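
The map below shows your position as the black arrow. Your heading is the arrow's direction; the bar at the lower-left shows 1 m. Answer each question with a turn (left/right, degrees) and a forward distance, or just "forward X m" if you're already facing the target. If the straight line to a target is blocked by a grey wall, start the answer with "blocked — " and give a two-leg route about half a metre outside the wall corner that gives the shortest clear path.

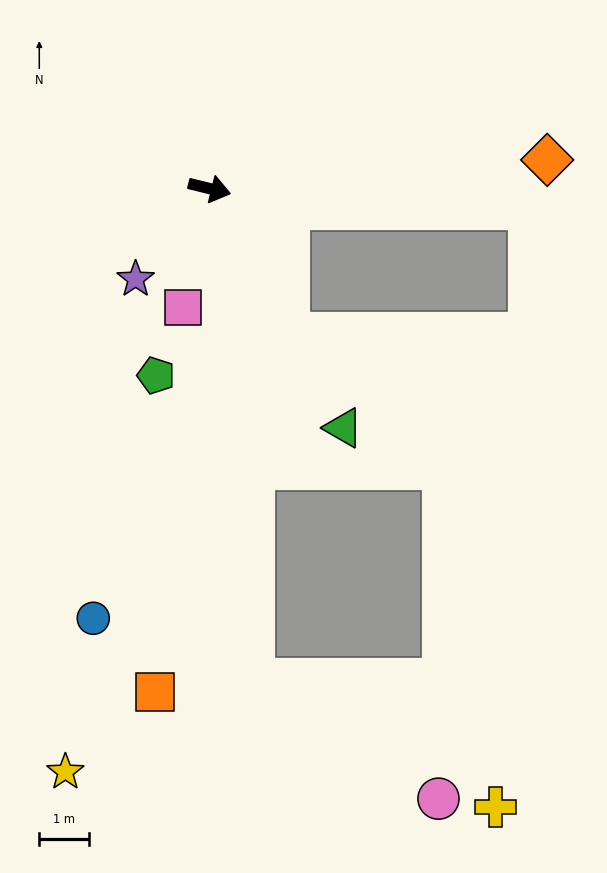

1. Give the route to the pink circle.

blocked — turn right 71°, forward 9.8 m, then turn left 52°, forward 4.4 m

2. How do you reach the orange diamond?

turn left 19°, forward 6.8 m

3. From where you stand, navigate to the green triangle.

turn right 47°, forward 5.5 m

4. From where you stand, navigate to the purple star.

turn right 115°, forward 2.3 m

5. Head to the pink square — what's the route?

turn right 89°, forward 2.4 m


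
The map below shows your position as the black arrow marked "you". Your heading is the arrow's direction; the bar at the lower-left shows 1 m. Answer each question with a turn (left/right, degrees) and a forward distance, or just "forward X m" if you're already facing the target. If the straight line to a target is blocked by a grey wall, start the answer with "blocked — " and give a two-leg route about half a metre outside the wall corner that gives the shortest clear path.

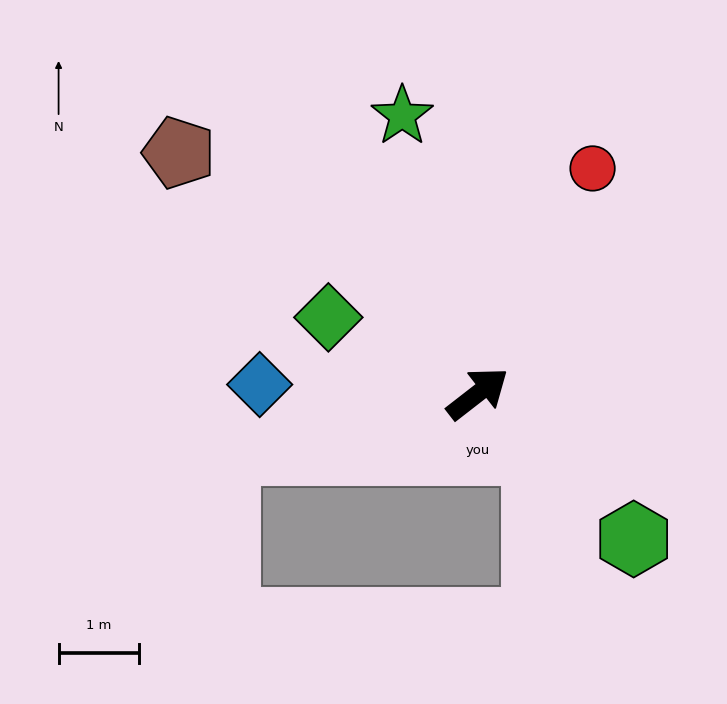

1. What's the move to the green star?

turn left 67°, forward 3.6 m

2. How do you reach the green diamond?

turn left 115°, forward 2.1 m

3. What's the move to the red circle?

turn left 25°, forward 3.2 m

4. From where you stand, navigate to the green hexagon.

turn right 81°, forward 2.7 m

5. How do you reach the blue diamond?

turn left 140°, forward 2.7 m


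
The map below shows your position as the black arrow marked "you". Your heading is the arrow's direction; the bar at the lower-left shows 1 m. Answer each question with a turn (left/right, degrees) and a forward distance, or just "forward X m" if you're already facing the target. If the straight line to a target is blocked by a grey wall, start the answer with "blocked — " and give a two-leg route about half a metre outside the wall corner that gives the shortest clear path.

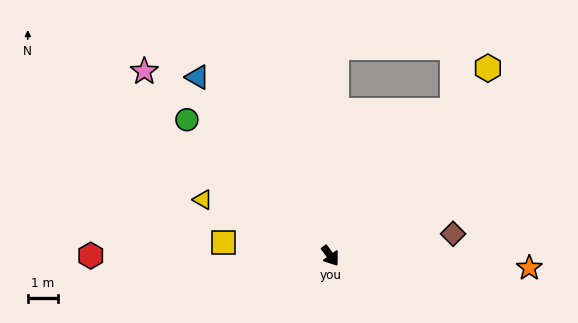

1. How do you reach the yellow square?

turn right 133°, forward 3.6 m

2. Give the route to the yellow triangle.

turn right 150°, forward 4.6 m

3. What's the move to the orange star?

turn left 51°, forward 6.6 m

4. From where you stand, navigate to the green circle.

turn right 169°, forward 6.5 m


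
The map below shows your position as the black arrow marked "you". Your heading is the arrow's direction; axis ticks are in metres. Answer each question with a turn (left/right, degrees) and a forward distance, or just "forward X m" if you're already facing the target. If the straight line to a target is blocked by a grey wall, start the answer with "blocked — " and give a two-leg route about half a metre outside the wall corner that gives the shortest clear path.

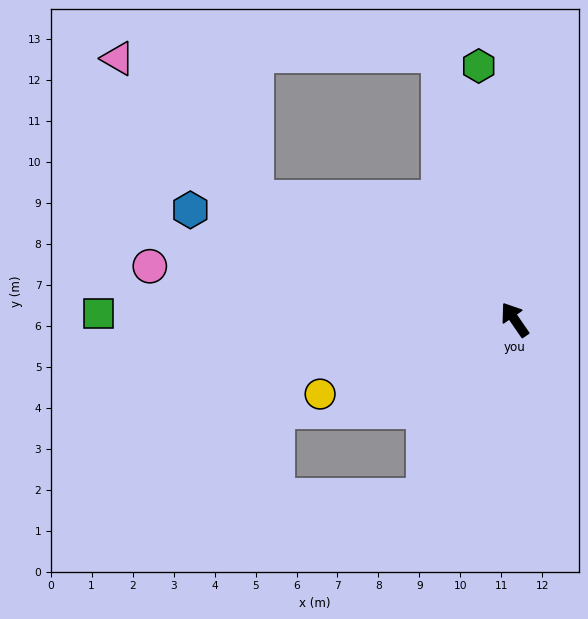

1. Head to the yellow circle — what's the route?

turn left 76°, forward 5.1 m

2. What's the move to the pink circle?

turn left 47°, forward 9.0 m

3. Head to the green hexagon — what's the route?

turn right 26°, forward 6.3 m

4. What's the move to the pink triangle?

blocked — turn left 30°, forward 7.0 m, then turn right 20°, forward 4.8 m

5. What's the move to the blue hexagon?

turn left 37°, forward 8.4 m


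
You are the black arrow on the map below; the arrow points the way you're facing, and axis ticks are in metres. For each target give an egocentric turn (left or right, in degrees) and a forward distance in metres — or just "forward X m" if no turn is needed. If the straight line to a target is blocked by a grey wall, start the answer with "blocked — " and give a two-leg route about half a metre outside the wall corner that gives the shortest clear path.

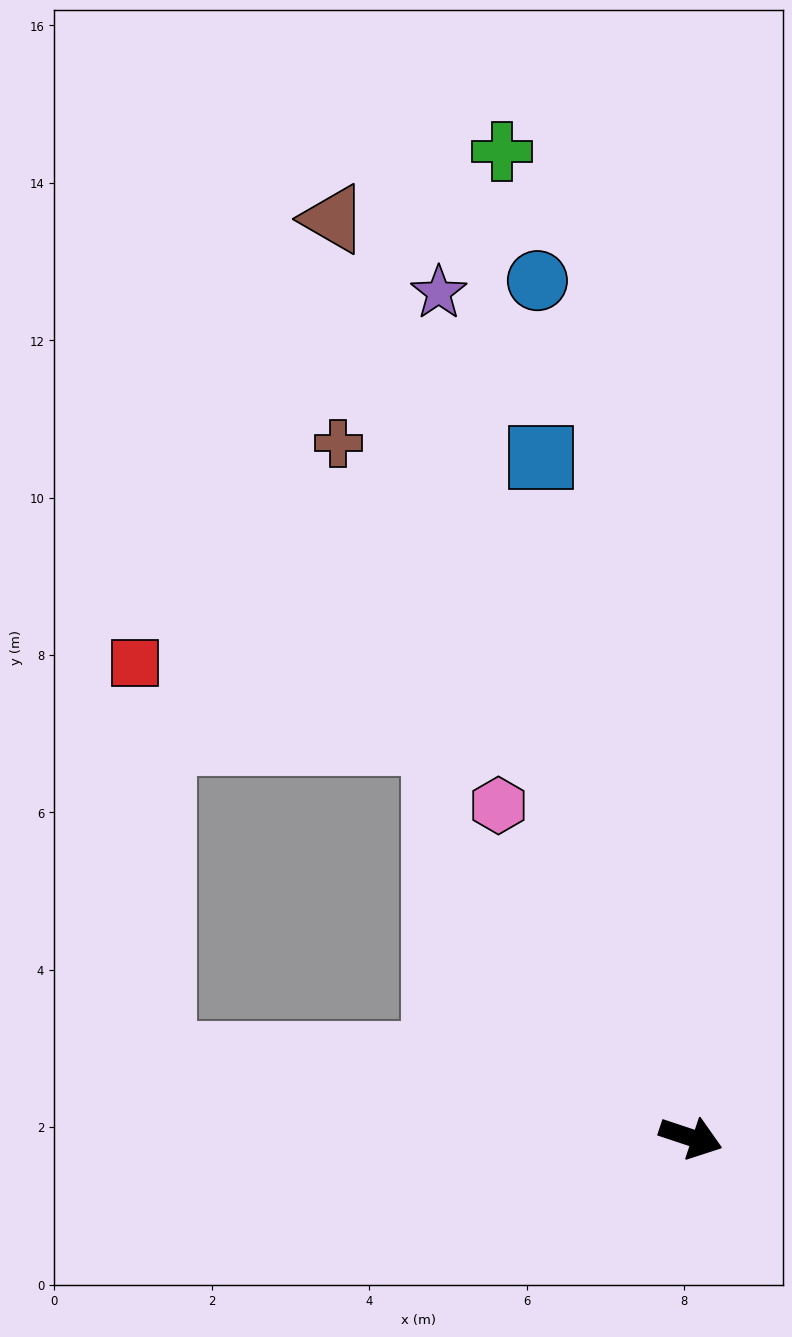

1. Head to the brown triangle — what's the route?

turn left 130°, forward 12.5 m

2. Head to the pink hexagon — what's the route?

turn left 139°, forward 4.9 m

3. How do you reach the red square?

blocked — turn right 170°, forward 6.8 m, then turn right 78°, forward 5.0 m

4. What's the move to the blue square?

turn left 121°, forward 8.8 m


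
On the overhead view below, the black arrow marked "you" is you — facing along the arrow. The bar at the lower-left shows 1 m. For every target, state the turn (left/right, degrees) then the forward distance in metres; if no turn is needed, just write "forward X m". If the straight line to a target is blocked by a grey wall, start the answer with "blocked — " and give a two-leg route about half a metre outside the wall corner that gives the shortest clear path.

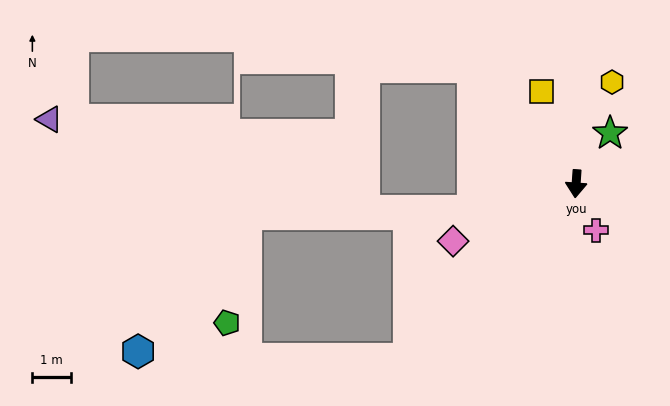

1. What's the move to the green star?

turn left 150°, forward 1.6 m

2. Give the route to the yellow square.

turn right 156°, forward 2.6 m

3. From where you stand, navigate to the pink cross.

turn left 27°, forward 1.3 m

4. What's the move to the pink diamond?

turn right 61°, forward 3.5 m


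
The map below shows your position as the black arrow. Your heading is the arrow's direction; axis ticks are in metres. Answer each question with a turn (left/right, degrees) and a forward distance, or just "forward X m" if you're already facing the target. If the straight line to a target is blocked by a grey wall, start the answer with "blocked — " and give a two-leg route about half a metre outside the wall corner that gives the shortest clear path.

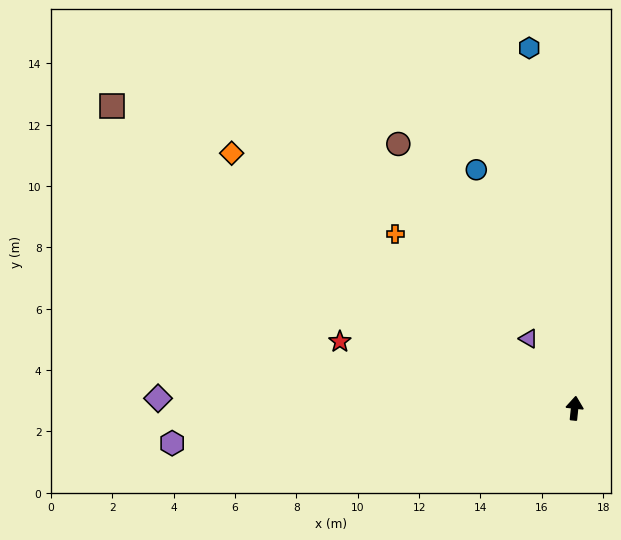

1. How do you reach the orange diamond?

turn left 59°, forward 13.9 m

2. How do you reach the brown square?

turn left 63°, forward 18.0 m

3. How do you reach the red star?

turn left 80°, forward 8.0 m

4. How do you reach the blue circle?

turn left 28°, forward 8.4 m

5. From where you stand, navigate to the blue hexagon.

turn left 13°, forward 11.8 m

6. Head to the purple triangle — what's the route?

turn left 39°, forward 2.7 m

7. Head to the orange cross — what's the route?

turn left 52°, forward 8.2 m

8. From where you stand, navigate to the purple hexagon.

turn left 101°, forward 13.2 m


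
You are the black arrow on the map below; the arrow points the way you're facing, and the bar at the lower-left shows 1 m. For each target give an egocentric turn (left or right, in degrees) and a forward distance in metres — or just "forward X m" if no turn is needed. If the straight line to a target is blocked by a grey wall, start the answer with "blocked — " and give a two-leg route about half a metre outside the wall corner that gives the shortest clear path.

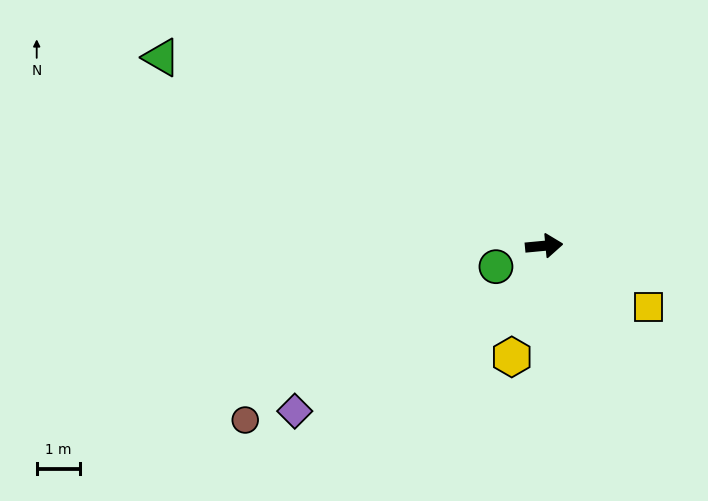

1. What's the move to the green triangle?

turn left 148°, forward 9.9 m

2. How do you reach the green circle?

turn right 162°, forward 1.2 m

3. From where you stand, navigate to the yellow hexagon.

turn right 112°, forward 2.7 m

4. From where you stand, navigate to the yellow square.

turn right 36°, forward 2.8 m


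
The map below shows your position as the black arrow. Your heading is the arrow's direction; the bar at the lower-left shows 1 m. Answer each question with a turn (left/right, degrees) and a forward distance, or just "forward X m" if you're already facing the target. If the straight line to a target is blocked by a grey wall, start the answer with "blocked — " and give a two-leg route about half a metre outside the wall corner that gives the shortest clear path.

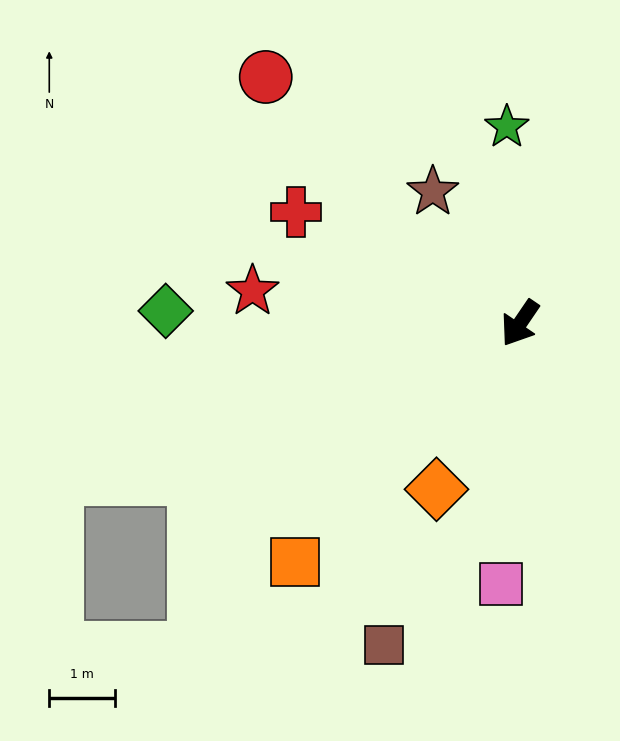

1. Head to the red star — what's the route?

turn right 63°, forward 4.1 m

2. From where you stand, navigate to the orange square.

turn right 9°, forward 5.0 m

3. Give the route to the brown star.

turn right 112°, forward 2.4 m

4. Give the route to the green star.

turn right 142°, forward 3.0 m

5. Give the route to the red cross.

turn right 82°, forward 3.8 m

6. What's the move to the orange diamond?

turn left 8°, forward 2.8 m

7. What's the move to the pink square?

turn left 30°, forward 4.0 m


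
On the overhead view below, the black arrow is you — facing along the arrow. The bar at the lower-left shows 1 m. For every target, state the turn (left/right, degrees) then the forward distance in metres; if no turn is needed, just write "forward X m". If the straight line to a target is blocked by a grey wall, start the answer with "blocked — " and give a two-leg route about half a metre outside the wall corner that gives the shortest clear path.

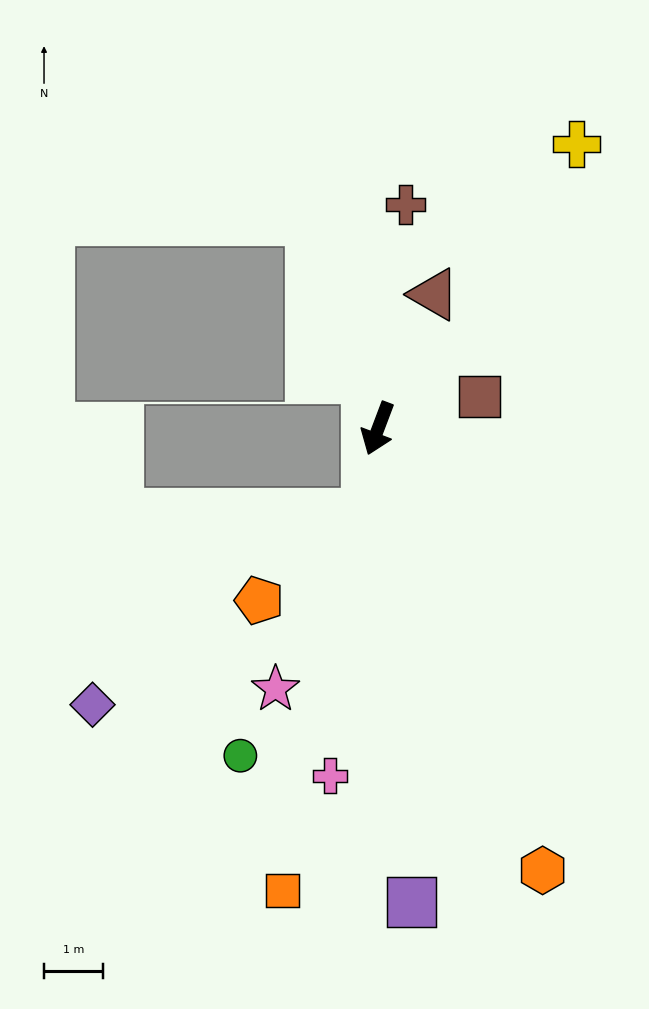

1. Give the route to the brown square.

turn left 128°, forward 1.8 m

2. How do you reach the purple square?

turn left 25°, forward 8.1 m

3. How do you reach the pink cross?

turn left 13°, forward 6.0 m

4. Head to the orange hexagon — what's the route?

turn left 41°, forward 8.1 m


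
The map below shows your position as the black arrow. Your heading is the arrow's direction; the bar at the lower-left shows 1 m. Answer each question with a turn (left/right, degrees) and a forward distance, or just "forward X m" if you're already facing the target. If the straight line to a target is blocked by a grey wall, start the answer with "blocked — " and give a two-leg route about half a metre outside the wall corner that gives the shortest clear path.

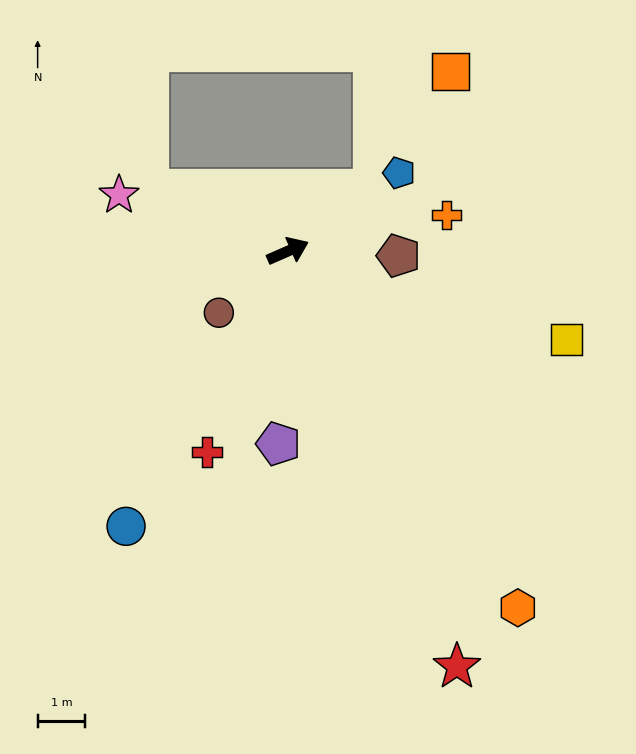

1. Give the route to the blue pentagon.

turn left 11°, forward 2.8 m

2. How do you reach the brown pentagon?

turn right 26°, forward 2.3 m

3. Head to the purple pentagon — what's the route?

turn right 116°, forward 4.0 m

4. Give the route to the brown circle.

turn right 162°, forward 1.9 m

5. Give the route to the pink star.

turn left 138°, forward 3.7 m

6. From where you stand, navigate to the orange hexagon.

turn right 81°, forward 8.9 m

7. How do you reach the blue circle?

turn right 144°, forward 6.7 m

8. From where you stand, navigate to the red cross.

turn right 136°, forward 4.5 m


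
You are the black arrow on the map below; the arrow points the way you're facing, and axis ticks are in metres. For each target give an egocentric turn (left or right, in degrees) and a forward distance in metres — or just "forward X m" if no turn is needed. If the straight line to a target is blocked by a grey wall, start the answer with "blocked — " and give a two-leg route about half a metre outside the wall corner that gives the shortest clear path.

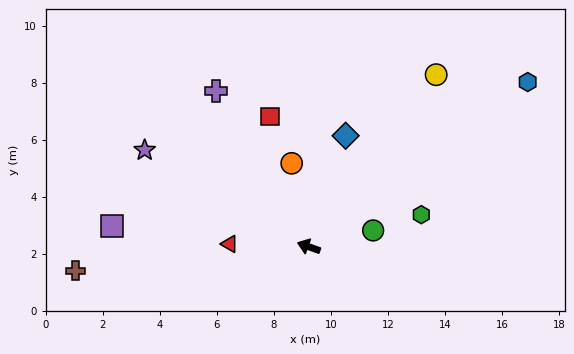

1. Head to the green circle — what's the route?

turn right 146°, forward 2.3 m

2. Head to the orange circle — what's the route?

turn right 59°, forward 3.0 m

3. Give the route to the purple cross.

turn right 40°, forward 6.4 m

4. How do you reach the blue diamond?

turn right 89°, forward 4.1 m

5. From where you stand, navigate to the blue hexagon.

turn right 123°, forward 9.6 m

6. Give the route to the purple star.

turn right 11°, forward 6.7 m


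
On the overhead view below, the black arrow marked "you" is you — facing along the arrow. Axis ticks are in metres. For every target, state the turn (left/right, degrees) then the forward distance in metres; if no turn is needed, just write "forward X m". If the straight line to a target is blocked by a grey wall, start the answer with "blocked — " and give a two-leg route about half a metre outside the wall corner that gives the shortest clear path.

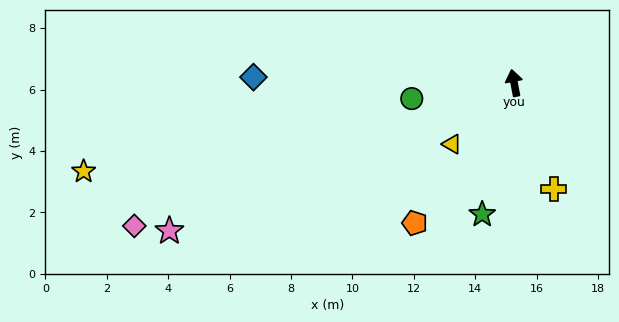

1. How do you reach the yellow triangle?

turn left 124°, forward 2.8 m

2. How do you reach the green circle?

turn left 88°, forward 3.4 m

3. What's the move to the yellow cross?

turn right 170°, forward 3.7 m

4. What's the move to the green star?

turn left 156°, forward 4.4 m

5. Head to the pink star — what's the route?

turn left 102°, forward 12.2 m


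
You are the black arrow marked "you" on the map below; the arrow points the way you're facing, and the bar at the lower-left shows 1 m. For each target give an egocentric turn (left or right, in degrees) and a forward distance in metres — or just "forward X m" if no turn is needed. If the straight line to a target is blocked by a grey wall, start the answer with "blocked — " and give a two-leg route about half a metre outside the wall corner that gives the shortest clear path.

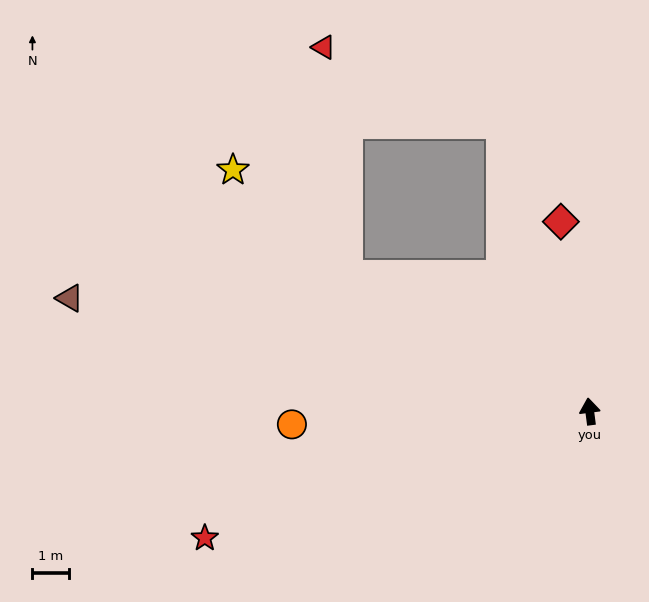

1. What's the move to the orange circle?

turn left 85°, forward 8.1 m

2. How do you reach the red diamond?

forward 5.2 m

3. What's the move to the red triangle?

blocked — turn left 10°, forward 8.2 m, then turn left 49°, forward 5.3 m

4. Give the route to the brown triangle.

turn left 70°, forward 14.5 m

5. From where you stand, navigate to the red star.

turn left 101°, forward 11.0 m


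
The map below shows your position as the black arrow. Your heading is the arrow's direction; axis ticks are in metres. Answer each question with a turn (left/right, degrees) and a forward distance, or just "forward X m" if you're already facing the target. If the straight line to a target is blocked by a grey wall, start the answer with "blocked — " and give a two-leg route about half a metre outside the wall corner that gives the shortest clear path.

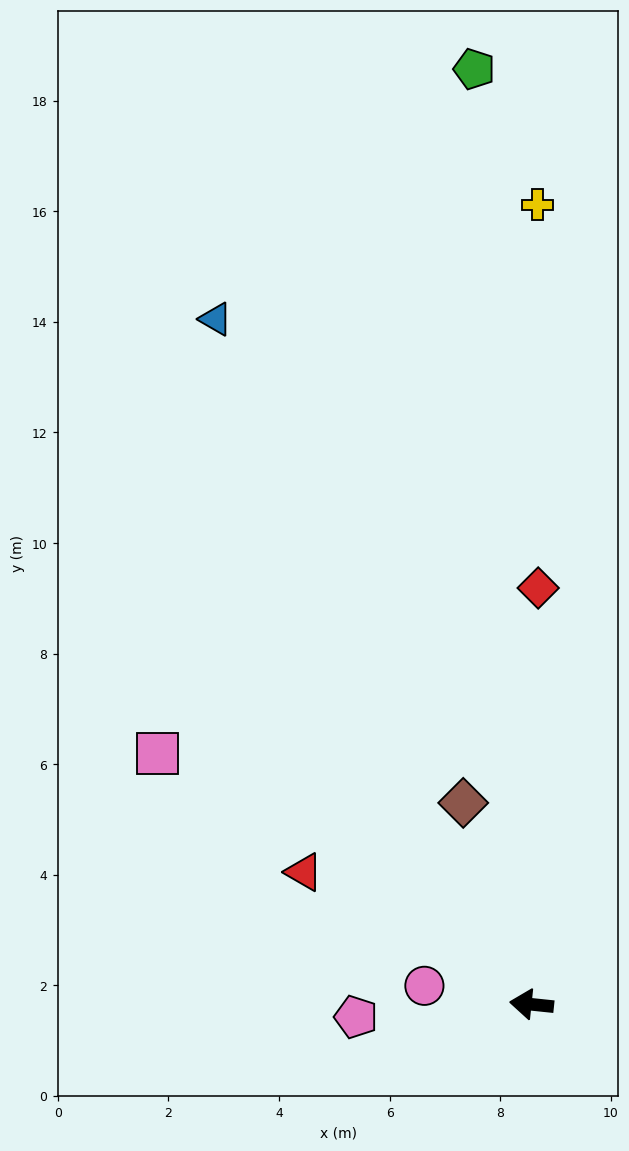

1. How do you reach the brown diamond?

turn right 65°, forward 3.8 m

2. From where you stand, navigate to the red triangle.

turn right 24°, forward 4.8 m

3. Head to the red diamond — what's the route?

turn right 85°, forward 7.5 m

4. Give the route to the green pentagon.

turn right 81°, forward 16.9 m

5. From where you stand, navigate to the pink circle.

turn right 4°, forward 2.0 m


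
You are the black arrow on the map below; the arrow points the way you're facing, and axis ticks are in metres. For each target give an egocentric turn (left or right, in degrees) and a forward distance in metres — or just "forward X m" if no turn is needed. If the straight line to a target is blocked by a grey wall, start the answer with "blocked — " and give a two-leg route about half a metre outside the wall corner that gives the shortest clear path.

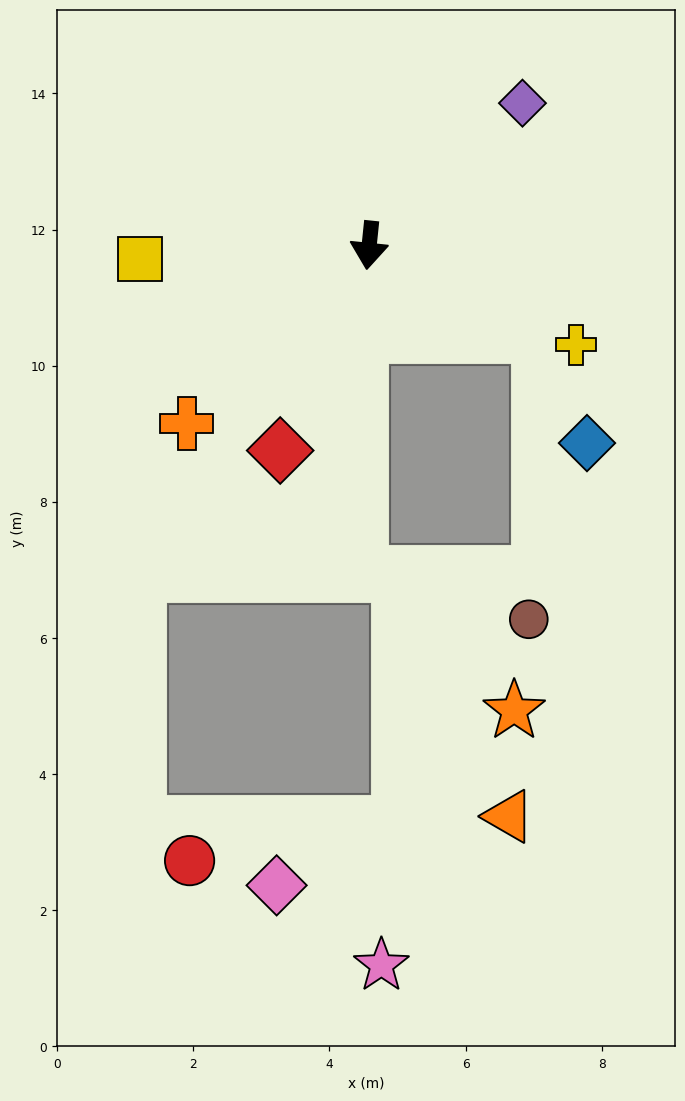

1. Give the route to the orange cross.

turn right 40°, forward 3.7 m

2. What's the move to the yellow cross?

turn left 70°, forward 3.4 m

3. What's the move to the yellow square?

turn right 81°, forward 3.4 m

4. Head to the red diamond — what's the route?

turn right 18°, forward 3.3 m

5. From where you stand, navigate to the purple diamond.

turn left 139°, forward 3.1 m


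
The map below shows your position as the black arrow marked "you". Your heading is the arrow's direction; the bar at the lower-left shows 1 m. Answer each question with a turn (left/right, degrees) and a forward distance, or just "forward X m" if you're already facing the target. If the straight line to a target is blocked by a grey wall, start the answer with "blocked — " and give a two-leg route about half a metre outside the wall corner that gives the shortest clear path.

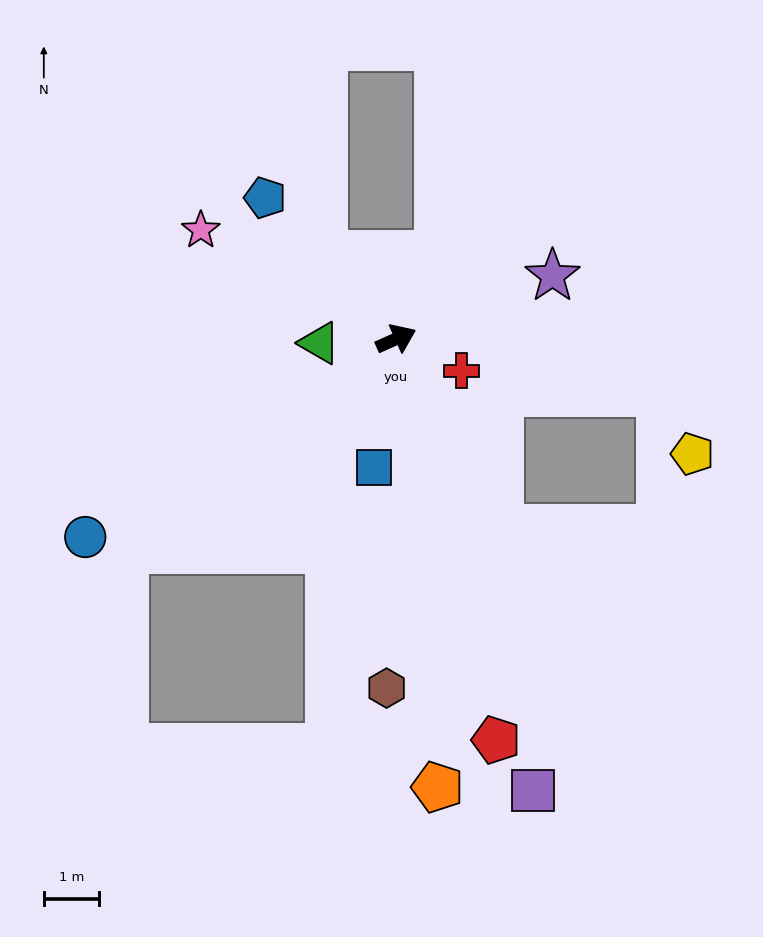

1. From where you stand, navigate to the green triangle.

turn left 159°, forward 1.4 m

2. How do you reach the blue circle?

turn right 172°, forward 6.6 m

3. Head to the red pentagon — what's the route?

turn right 100°, forward 7.4 m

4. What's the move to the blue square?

turn right 124°, forward 2.3 m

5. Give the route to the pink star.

turn left 127°, forward 4.0 m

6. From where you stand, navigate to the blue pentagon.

turn left 109°, forward 3.5 m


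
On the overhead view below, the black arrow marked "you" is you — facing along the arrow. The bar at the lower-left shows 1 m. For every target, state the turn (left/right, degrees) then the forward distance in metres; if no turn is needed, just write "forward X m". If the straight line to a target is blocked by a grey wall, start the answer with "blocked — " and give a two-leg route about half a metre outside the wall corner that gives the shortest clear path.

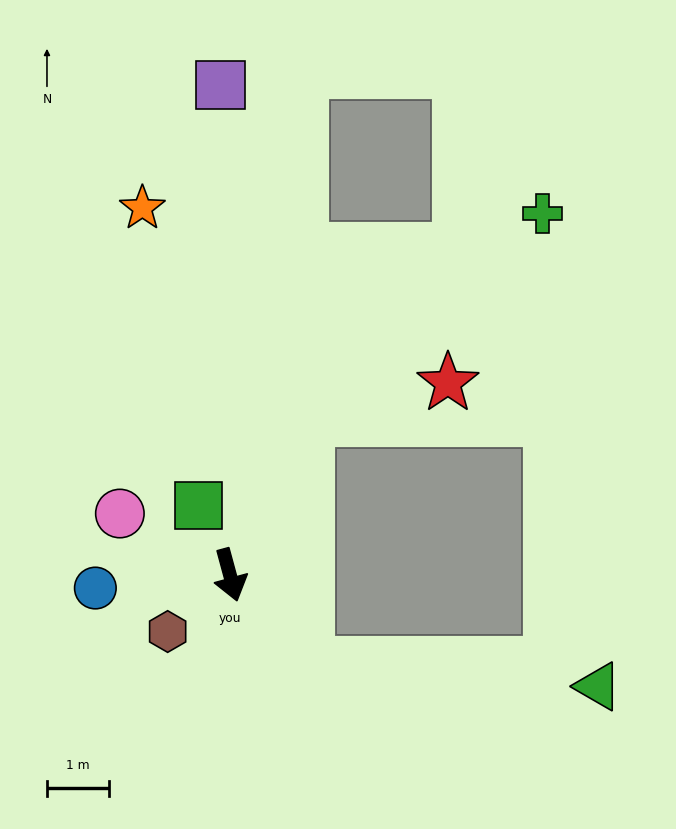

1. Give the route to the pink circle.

turn right 134°, forward 2.0 m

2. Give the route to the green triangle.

blocked — turn left 27°, forward 1.9 m, then turn left 43°, forward 4.7 m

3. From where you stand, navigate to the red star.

blocked — turn left 138°, forward 2.8 m, then turn right 48°, forward 2.3 m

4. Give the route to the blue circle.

turn right 100°, forward 2.2 m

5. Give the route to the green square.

turn right 171°, forward 1.2 m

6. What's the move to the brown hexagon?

turn right 63°, forward 1.4 m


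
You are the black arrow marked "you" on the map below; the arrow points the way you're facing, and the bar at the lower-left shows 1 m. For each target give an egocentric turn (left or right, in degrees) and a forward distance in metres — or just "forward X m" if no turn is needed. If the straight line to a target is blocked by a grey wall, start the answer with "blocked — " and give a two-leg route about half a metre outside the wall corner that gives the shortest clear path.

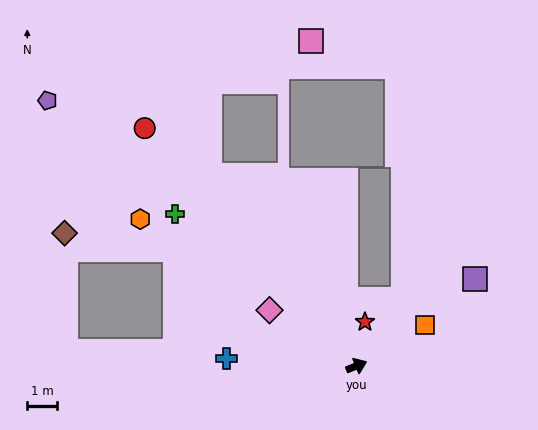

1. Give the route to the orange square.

turn left 9°, forward 2.7 m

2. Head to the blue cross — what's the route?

turn left 154°, forward 4.4 m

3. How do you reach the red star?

turn left 57°, forward 1.5 m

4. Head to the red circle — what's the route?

turn left 109°, forward 10.7 m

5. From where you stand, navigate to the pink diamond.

turn left 125°, forward 3.5 m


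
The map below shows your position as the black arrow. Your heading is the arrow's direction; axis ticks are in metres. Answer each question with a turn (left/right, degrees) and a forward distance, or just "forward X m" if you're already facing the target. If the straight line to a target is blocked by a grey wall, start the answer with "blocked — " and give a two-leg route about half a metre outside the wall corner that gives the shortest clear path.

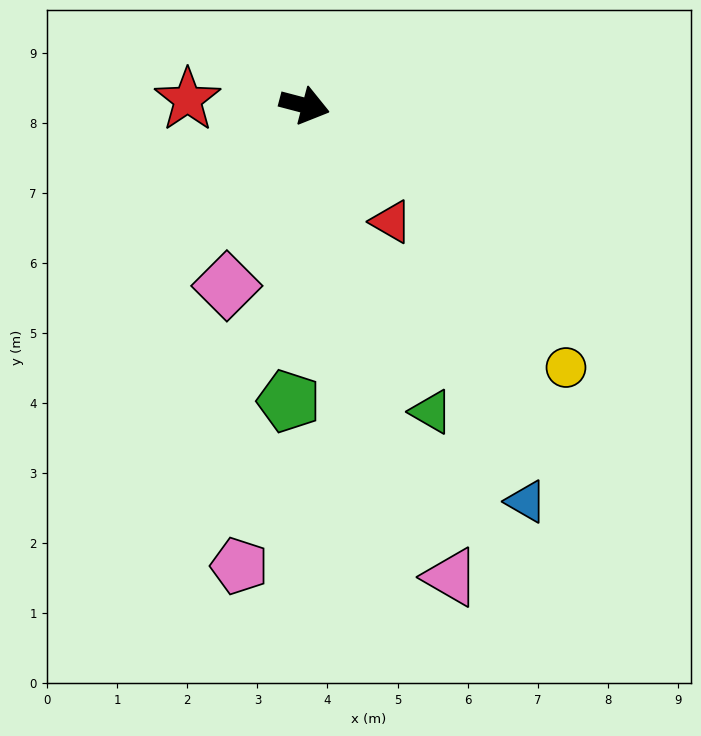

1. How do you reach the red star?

turn right 168°, forward 1.7 m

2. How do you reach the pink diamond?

turn right 99°, forward 2.8 m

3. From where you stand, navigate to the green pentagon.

turn right 78°, forward 4.2 m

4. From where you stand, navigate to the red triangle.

turn right 39°, forward 2.1 m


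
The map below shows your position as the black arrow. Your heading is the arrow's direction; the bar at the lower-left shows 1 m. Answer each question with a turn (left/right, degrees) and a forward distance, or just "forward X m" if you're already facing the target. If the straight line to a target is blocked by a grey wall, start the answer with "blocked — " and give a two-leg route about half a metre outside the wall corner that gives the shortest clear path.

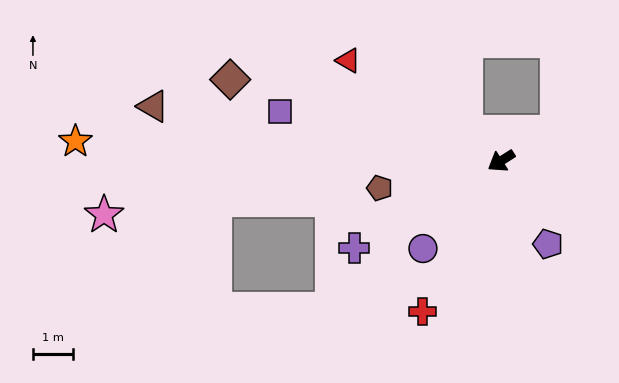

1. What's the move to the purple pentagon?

turn left 87°, forward 2.4 m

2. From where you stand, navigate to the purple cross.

forward 4.3 m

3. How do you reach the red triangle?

turn right 66°, forward 4.6 m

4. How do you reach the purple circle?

turn left 16°, forward 3.0 m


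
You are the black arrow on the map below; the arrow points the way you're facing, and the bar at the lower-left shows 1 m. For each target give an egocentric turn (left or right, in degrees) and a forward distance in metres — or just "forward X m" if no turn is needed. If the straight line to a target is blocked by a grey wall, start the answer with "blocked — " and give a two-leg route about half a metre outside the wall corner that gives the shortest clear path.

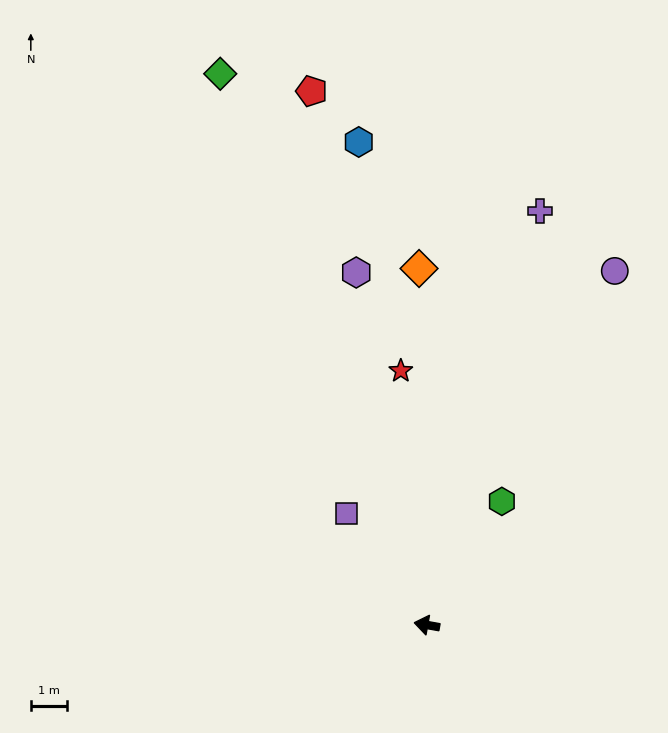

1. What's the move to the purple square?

turn right 44°, forward 3.8 m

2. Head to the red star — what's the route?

turn right 74°, forward 7.1 m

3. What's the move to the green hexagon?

turn right 111°, forward 4.0 m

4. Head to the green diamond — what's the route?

turn right 59°, forward 16.3 m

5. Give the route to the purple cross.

turn right 95°, forward 11.9 m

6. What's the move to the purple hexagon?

turn right 69°, forward 9.9 m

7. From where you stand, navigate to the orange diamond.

turn right 79°, forward 9.9 m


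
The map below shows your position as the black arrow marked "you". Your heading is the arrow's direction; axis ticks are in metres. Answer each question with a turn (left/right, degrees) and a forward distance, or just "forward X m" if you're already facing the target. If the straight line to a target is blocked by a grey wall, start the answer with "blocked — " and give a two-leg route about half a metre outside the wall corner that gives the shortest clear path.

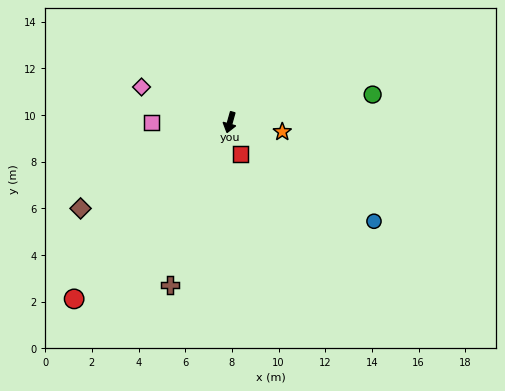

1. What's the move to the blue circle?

turn left 71°, forward 7.5 m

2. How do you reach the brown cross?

turn right 5°, forward 7.4 m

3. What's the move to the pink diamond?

turn right 96°, forward 4.1 m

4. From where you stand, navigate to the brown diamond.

turn right 44°, forward 7.4 m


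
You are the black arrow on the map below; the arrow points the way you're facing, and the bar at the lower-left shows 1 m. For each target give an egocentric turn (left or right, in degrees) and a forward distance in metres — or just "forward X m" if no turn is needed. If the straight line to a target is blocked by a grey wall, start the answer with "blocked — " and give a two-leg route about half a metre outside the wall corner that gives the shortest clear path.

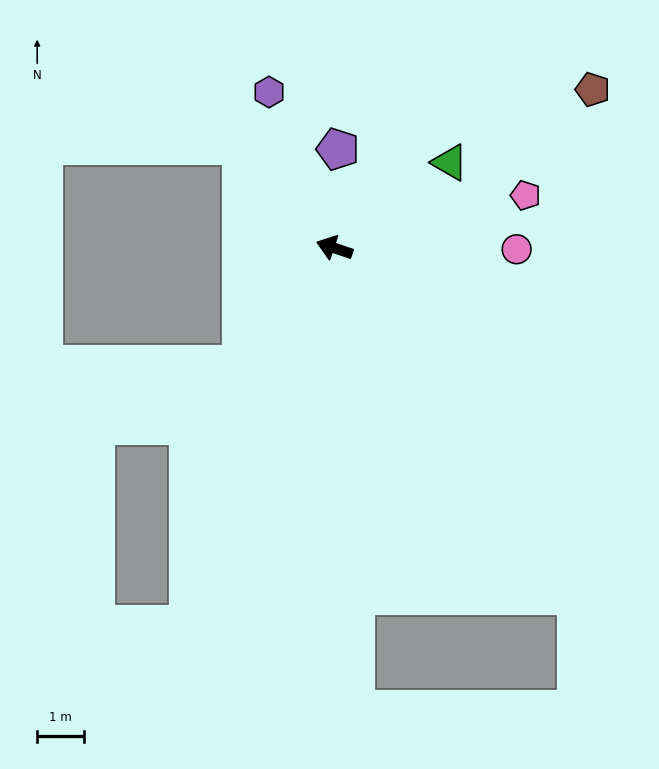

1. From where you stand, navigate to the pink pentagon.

turn right 146°, forward 4.3 m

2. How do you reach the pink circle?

turn right 162°, forward 3.9 m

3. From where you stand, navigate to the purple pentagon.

turn right 73°, forward 2.1 m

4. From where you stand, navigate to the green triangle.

turn right 125°, forward 3.1 m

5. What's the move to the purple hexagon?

turn right 49°, forward 3.7 m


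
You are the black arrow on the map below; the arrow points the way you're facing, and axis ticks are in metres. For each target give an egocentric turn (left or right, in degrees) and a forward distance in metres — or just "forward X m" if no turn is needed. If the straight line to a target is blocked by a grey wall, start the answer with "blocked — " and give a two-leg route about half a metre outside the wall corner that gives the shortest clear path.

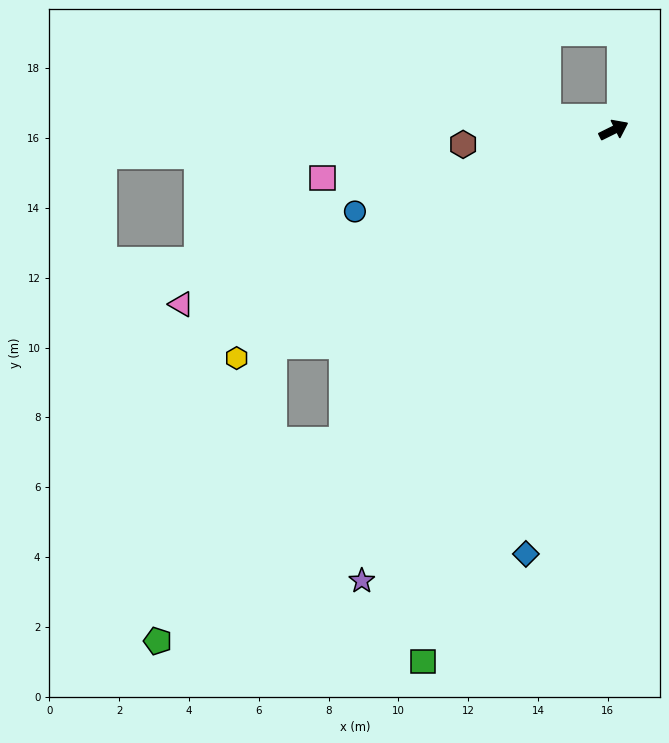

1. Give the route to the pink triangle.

turn left 176°, forward 13.4 m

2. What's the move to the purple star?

turn right 146°, forward 14.8 m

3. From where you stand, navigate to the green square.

turn right 136°, forward 16.2 m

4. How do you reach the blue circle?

turn left 171°, forward 7.8 m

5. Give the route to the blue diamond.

turn right 128°, forward 12.4 m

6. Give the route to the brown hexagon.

turn left 159°, forward 4.3 m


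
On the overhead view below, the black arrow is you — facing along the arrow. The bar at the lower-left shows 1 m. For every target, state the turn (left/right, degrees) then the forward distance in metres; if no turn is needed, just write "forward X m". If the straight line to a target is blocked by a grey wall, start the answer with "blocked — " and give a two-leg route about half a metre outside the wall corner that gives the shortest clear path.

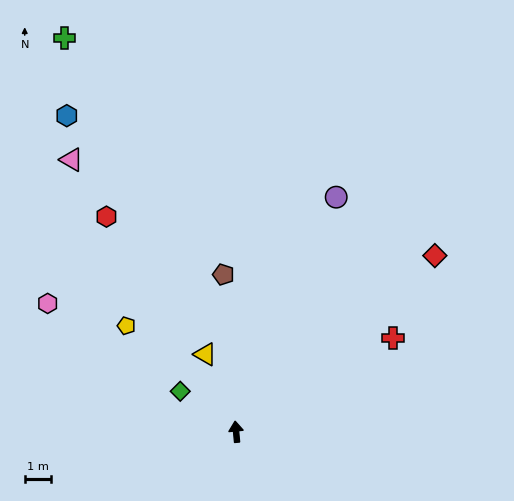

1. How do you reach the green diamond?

turn left 49°, forward 2.6 m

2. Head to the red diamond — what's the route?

turn right 54°, forward 10.2 m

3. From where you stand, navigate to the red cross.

turn right 65°, forward 7.0 m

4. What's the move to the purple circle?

turn right 28°, forward 9.8 m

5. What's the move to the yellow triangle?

turn left 16°, forward 3.2 m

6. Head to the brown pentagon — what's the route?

forward 6.0 m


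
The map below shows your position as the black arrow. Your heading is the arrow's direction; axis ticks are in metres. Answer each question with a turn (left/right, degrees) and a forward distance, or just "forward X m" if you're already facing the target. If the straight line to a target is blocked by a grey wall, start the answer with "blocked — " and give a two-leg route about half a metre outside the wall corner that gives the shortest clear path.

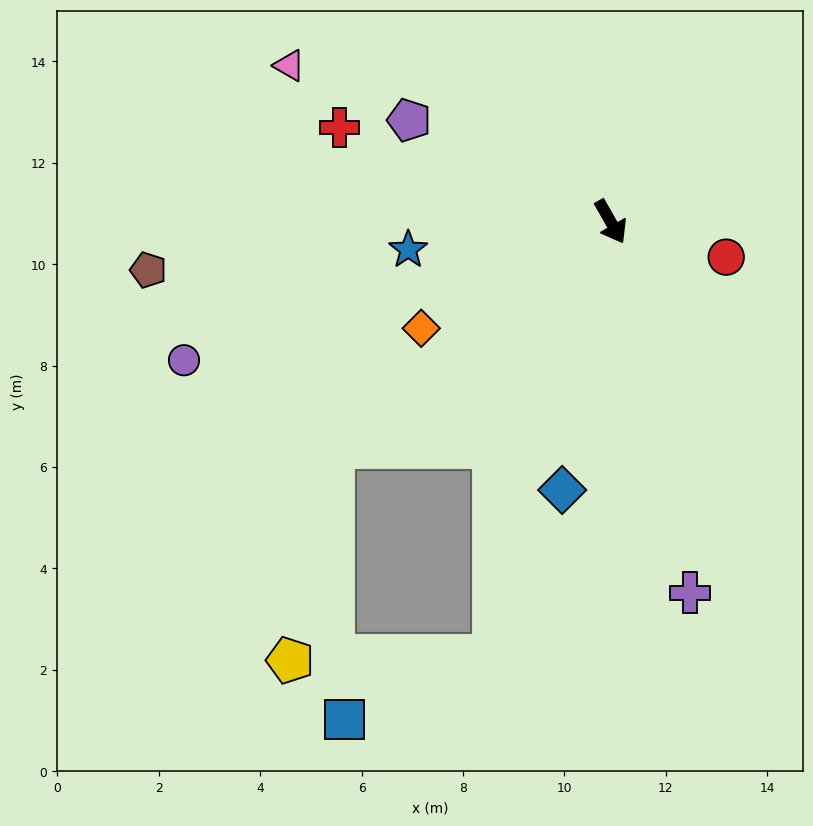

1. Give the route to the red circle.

turn left 43°, forward 2.4 m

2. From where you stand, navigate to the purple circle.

turn right 102°, forward 8.8 m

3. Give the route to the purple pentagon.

turn right 146°, forward 4.5 m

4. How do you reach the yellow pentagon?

blocked — turn right 81°, forward 7.1 m, then turn left 40°, forward 4.3 m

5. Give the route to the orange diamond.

turn right 90°, forward 4.3 m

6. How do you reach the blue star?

turn right 112°, forward 4.0 m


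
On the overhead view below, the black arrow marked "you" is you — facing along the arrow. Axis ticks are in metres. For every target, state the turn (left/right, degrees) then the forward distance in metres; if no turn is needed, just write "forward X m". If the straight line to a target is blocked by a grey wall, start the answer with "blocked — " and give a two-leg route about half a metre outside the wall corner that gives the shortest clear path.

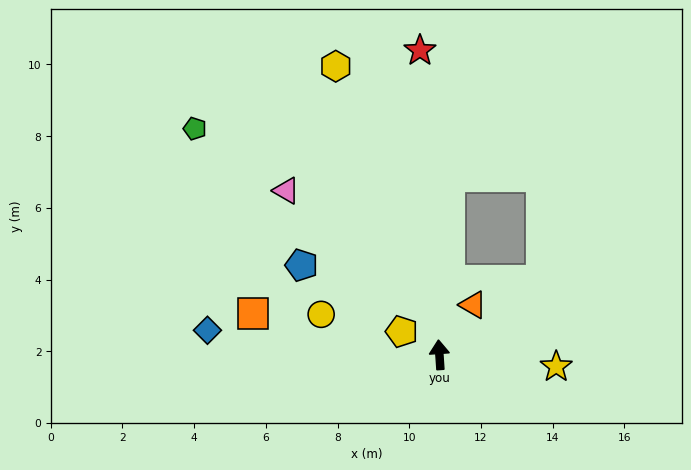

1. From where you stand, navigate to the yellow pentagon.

turn left 55°, forward 1.2 m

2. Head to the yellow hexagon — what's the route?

turn left 16°, forward 8.6 m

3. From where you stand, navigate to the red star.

forward 8.5 m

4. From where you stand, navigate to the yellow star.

turn right 100°, forward 3.3 m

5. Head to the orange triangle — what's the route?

turn right 38°, forward 1.7 m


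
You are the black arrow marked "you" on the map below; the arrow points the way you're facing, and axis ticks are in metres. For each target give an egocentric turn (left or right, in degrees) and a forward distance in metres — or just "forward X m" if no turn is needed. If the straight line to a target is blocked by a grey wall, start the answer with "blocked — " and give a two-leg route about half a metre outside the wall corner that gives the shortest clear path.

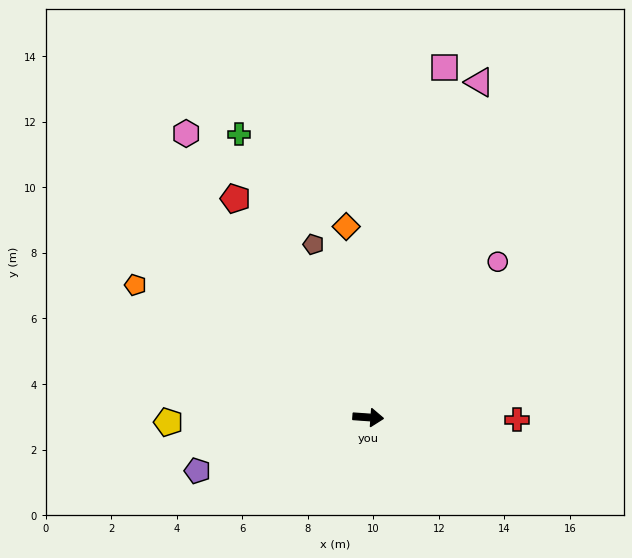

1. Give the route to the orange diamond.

turn left 101°, forward 5.9 m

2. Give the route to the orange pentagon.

turn left 154°, forward 8.2 m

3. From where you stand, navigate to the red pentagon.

turn left 125°, forward 7.8 m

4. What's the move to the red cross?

turn left 3°, forward 4.5 m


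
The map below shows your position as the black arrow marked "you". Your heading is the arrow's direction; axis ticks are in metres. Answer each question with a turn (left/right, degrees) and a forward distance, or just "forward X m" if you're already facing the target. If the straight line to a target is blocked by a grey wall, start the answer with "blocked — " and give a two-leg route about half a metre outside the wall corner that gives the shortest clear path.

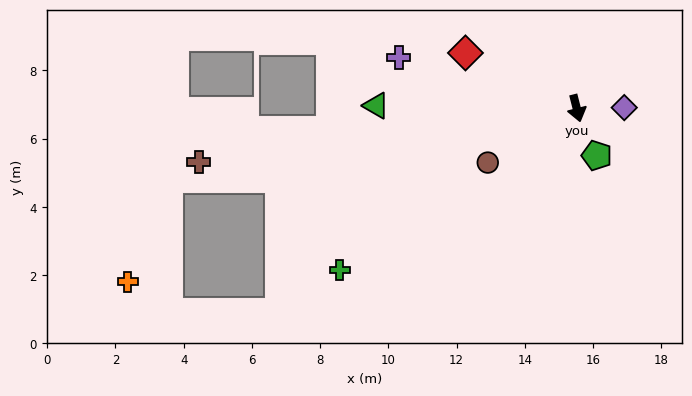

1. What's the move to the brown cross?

turn right 96°, forward 11.2 m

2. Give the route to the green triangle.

turn right 105°, forward 5.9 m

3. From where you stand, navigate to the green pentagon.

turn left 9°, forward 1.5 m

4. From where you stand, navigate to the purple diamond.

turn left 77°, forward 1.4 m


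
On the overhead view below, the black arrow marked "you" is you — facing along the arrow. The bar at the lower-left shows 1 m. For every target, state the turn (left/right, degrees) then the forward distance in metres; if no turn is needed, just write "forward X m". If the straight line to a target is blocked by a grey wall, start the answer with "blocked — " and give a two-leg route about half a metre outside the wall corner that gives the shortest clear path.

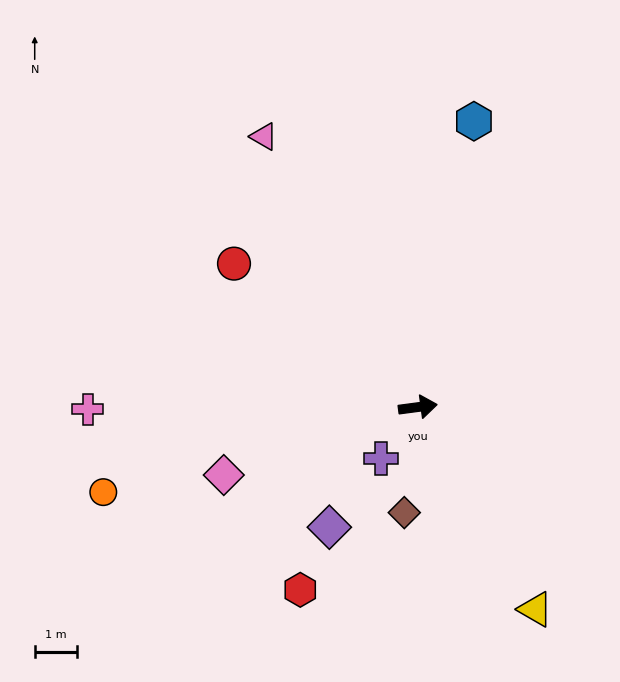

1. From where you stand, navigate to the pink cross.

turn left 173°, forward 7.7 m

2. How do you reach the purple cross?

turn right 133°, forward 1.5 m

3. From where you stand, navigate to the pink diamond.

turn right 168°, forward 4.8 m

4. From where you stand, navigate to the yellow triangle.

turn right 67°, forward 5.5 m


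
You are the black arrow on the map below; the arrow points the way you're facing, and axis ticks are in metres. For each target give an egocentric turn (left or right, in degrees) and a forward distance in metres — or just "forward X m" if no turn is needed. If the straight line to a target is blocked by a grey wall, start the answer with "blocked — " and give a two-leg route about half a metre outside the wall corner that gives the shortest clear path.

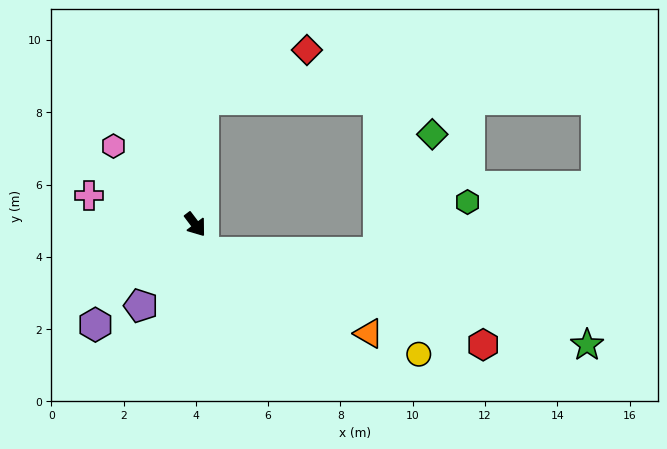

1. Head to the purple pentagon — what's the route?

turn right 71°, forward 2.7 m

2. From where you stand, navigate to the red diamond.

blocked — turn left 139°, forward 3.5 m, then turn right 61°, forward 3.2 m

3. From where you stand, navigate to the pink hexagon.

turn right 171°, forward 3.1 m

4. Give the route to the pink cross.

turn right 142°, forward 3.1 m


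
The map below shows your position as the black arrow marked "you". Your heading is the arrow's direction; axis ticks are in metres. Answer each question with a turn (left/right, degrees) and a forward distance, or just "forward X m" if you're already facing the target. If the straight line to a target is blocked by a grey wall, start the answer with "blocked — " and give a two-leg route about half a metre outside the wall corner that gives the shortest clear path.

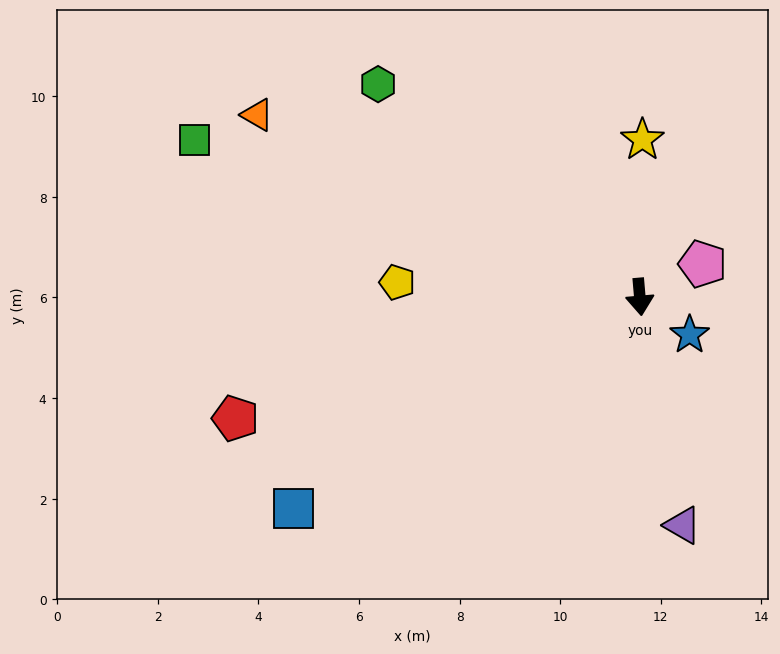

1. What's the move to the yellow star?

turn left 174°, forward 3.1 m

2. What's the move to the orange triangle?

turn right 120°, forward 8.4 m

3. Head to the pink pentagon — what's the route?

turn left 113°, forward 1.4 m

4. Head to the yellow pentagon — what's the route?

turn right 98°, forward 4.8 m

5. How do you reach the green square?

turn right 114°, forward 9.4 m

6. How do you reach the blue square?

turn right 63°, forward 8.1 m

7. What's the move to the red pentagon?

turn right 78°, forward 8.4 m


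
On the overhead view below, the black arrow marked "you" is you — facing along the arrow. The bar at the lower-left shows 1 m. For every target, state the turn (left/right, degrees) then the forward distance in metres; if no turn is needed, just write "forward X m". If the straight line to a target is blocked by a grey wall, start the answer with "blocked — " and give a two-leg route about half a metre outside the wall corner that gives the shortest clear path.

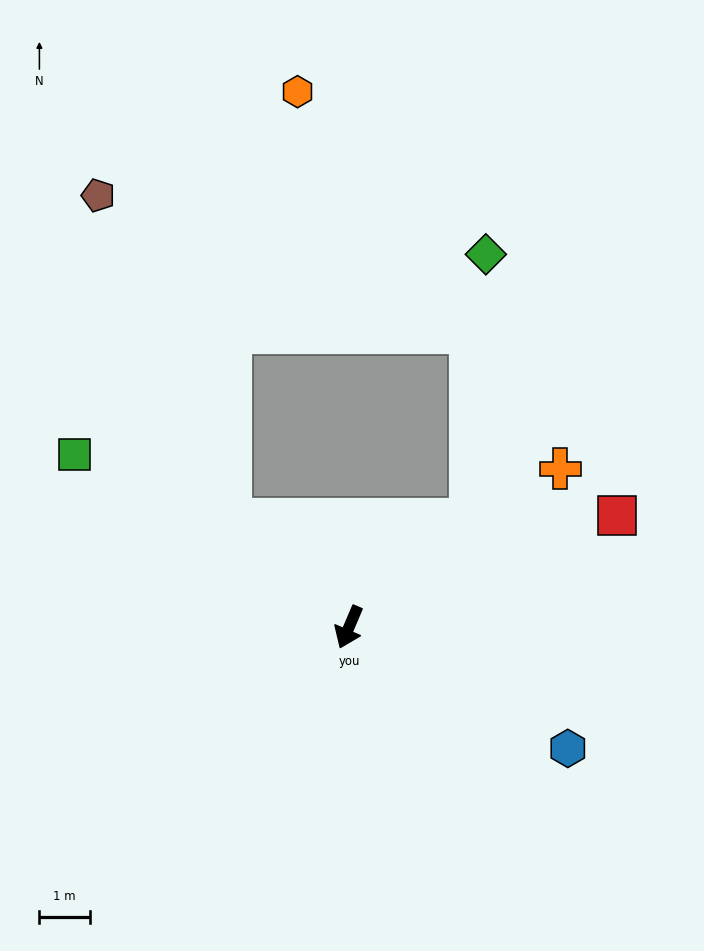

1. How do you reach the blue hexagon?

turn left 84°, forward 5.0 m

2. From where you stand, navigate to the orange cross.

turn left 150°, forward 5.3 m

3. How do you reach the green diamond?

blocked — turn left 155°, forward 3.2 m, then turn left 45°, forward 5.3 m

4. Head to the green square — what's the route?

turn right 99°, forward 6.5 m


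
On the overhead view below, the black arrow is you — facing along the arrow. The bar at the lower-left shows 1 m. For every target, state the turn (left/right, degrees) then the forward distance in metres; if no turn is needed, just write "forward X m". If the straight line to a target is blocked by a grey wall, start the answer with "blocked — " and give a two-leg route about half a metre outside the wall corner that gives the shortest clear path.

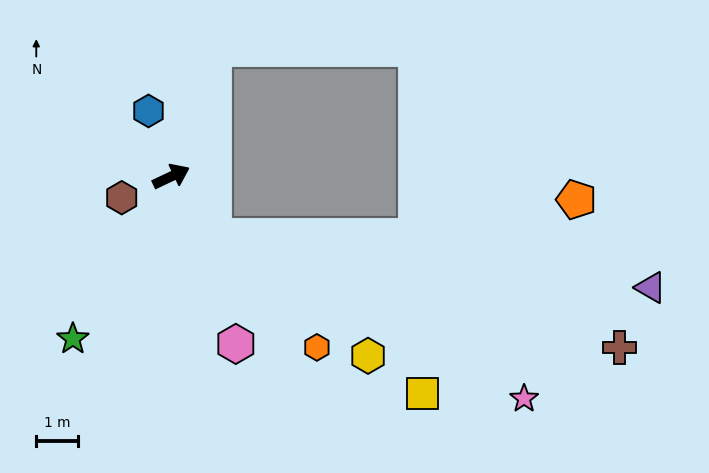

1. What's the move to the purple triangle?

blocked — turn right 80°, forward 1.7 m, then turn left 48°, forward 10.5 m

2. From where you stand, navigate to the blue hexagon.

turn left 84°, forward 1.6 m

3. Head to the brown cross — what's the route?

blocked — turn right 80°, forward 1.7 m, then turn left 39°, forward 10.0 m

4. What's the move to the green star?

turn right 147°, forward 4.5 m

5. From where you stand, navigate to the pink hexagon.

turn right 94°, forward 4.3 m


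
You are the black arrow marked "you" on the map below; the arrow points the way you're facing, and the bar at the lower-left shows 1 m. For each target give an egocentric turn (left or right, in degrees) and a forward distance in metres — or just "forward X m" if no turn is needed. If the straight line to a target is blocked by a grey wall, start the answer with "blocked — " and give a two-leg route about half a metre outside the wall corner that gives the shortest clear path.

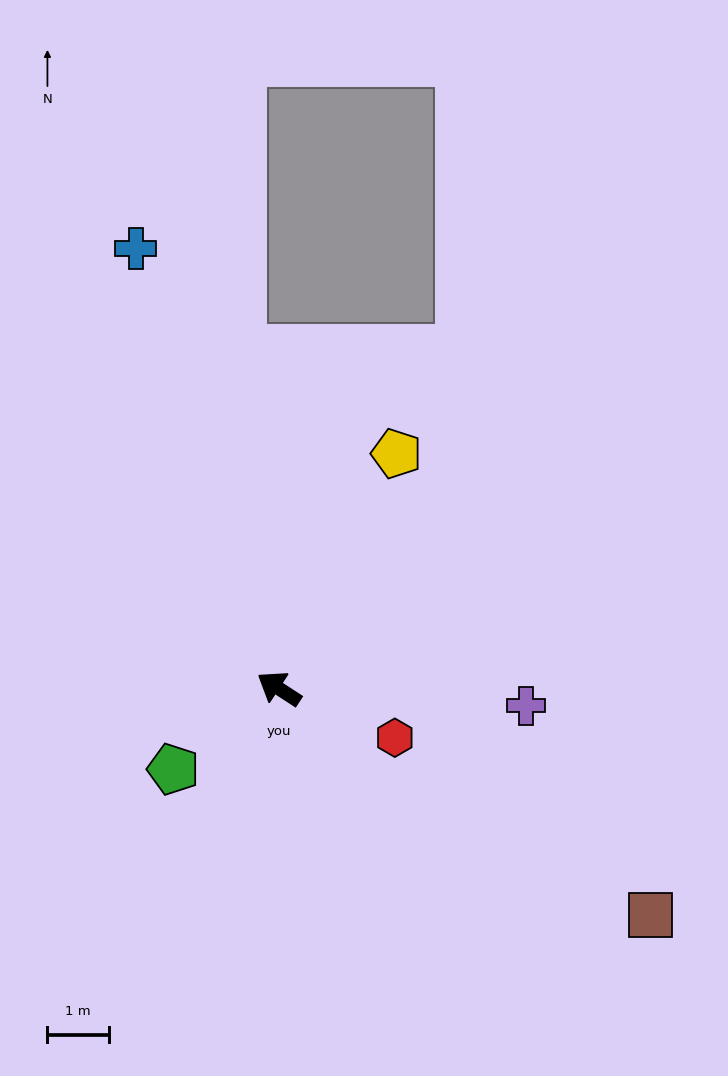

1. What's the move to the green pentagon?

turn left 70°, forward 2.2 m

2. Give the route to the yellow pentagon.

turn right 83°, forward 4.3 m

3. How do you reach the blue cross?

turn right 39°, forward 7.5 m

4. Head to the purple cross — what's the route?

turn right 151°, forward 4.0 m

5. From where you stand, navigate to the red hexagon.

turn right 170°, forward 2.1 m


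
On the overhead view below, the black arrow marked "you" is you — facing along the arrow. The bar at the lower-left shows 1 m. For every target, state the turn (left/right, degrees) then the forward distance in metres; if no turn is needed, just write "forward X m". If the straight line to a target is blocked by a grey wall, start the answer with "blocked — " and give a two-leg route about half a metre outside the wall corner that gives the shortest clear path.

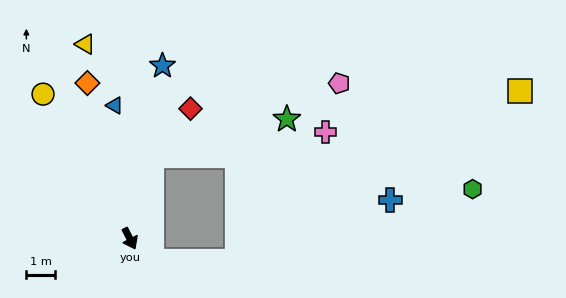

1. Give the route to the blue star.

turn left 142°, forward 6.1 m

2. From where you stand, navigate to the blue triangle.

turn left 159°, forward 4.6 m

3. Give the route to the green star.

blocked — turn left 138°, forward 3.0 m, then turn right 60°, forward 4.8 m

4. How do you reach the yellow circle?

turn right 176°, forward 5.8 m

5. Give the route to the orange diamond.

turn left 168°, forward 5.6 m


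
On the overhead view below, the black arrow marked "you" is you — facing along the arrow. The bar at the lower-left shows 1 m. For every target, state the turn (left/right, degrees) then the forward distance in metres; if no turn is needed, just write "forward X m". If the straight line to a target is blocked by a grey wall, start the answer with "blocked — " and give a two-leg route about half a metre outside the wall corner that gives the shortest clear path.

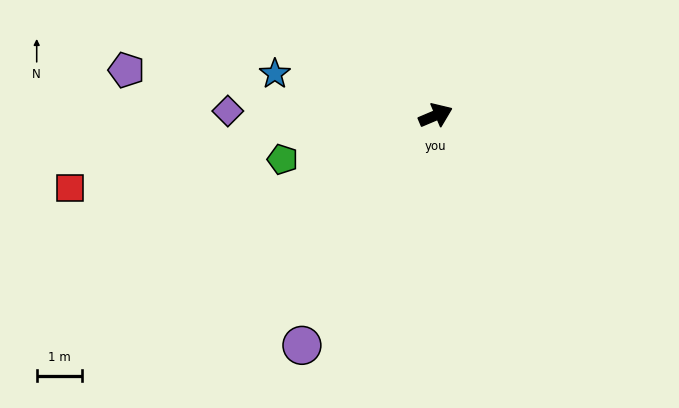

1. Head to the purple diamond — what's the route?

turn left 156°, forward 4.6 m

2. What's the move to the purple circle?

turn right 143°, forward 5.8 m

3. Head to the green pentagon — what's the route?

turn left 173°, forward 3.5 m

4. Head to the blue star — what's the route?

turn left 143°, forward 3.7 m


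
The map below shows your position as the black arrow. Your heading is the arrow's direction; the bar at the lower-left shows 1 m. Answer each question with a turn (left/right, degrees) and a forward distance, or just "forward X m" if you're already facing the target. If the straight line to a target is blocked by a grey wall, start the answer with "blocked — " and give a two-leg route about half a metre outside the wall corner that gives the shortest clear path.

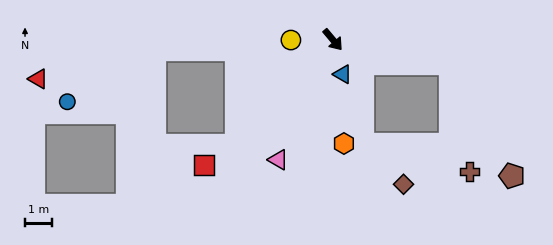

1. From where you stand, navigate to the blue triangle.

turn right 24°, forward 1.3 m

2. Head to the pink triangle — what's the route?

turn right 65°, forward 4.9 m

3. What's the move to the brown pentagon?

blocked — turn left 38°, forward 4.4 m, then turn right 49°, forward 4.7 m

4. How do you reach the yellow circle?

turn right 130°, forward 1.6 m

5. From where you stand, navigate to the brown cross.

blocked — turn left 38°, forward 4.4 m, then turn right 68°, forward 4.1 m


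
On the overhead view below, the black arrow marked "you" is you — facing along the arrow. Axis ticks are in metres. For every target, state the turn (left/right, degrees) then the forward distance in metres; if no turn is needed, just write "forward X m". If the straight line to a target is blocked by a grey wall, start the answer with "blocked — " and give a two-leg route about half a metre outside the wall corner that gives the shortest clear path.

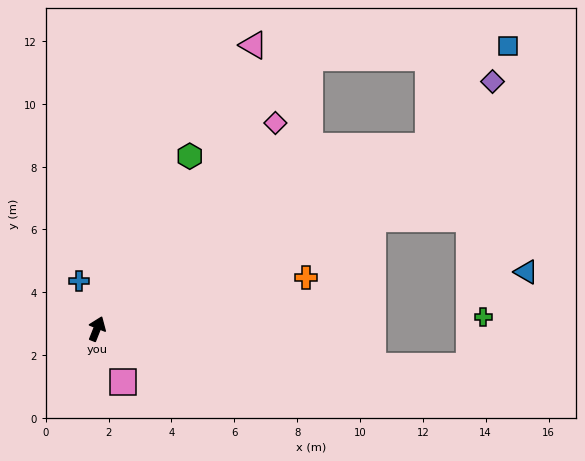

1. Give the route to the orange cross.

turn right 55°, forward 6.9 m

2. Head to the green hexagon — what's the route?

turn right 7°, forward 6.2 m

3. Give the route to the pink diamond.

turn right 19°, forward 8.7 m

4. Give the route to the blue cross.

turn left 42°, forward 1.6 m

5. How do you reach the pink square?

turn right 132°, forward 1.9 m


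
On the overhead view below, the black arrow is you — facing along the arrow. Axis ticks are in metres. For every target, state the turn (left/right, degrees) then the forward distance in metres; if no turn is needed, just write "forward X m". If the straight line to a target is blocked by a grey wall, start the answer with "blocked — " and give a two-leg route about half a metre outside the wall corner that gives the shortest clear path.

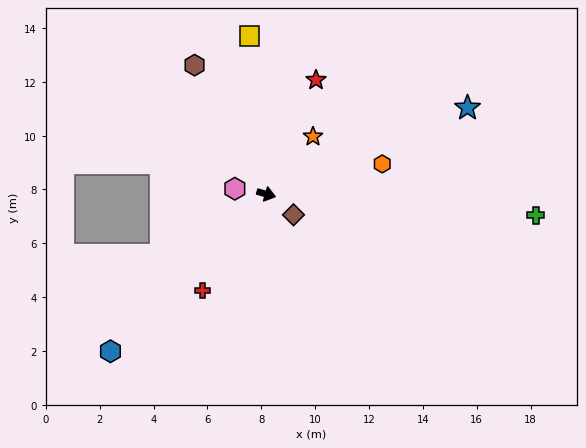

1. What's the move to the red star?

turn left 82°, forward 4.6 m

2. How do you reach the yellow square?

turn left 112°, forward 5.9 m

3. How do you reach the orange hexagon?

turn left 31°, forward 4.5 m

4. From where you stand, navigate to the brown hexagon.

turn left 135°, forward 5.5 m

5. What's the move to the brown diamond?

turn right 21°, forward 1.3 m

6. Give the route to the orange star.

turn left 67°, forward 2.8 m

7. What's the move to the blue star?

turn left 39°, forward 8.1 m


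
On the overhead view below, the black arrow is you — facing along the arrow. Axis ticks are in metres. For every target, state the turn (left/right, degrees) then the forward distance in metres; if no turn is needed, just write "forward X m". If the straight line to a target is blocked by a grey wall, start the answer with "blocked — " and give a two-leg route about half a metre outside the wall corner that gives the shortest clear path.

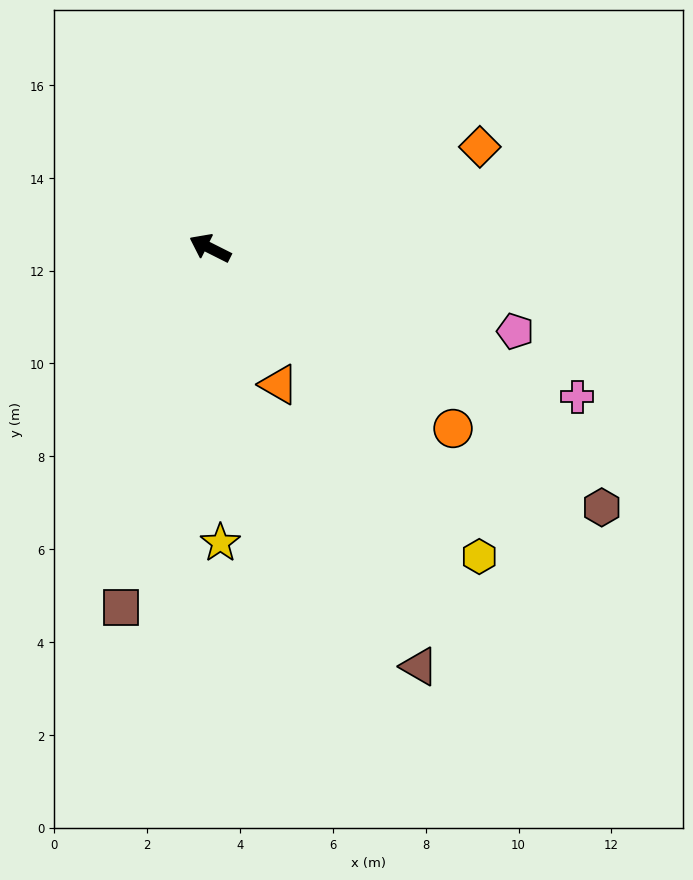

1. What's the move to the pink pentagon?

turn right 169°, forward 6.8 m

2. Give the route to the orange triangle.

turn left 143°, forward 3.3 m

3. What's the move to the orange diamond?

turn right 133°, forward 6.2 m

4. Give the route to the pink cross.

turn right 175°, forward 8.5 m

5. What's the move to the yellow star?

turn left 119°, forward 6.4 m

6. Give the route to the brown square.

turn left 103°, forward 8.0 m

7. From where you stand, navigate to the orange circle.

turn left 170°, forward 6.5 m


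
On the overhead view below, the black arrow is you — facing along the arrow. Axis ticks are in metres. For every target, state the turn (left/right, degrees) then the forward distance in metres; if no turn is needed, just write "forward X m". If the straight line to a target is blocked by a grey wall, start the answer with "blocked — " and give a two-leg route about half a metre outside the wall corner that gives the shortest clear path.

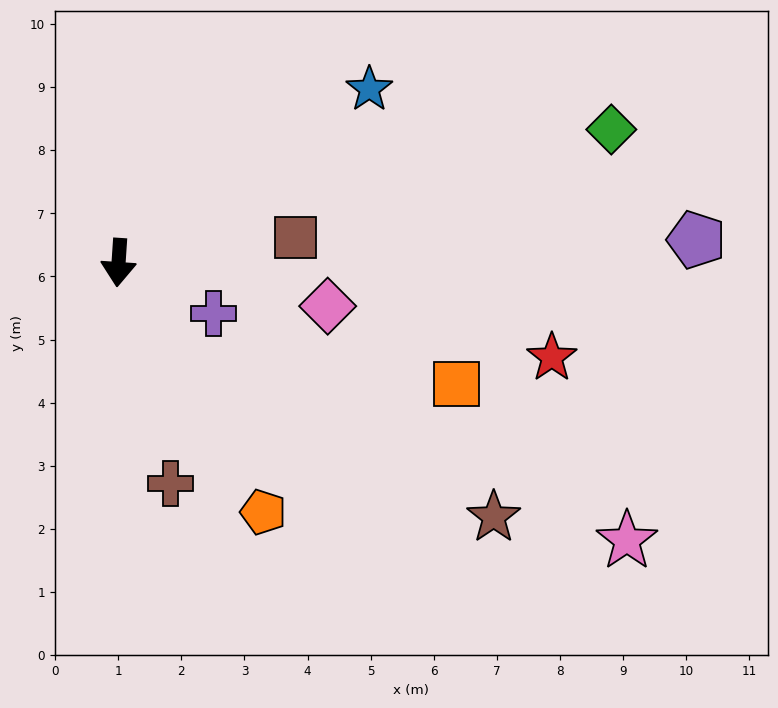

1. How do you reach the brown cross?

turn left 17°, forward 3.6 m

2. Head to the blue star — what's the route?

turn left 129°, forward 4.8 m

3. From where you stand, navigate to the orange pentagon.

turn left 34°, forward 4.6 m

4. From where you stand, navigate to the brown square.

turn left 102°, forward 2.8 m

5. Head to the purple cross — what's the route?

turn left 66°, forward 1.7 m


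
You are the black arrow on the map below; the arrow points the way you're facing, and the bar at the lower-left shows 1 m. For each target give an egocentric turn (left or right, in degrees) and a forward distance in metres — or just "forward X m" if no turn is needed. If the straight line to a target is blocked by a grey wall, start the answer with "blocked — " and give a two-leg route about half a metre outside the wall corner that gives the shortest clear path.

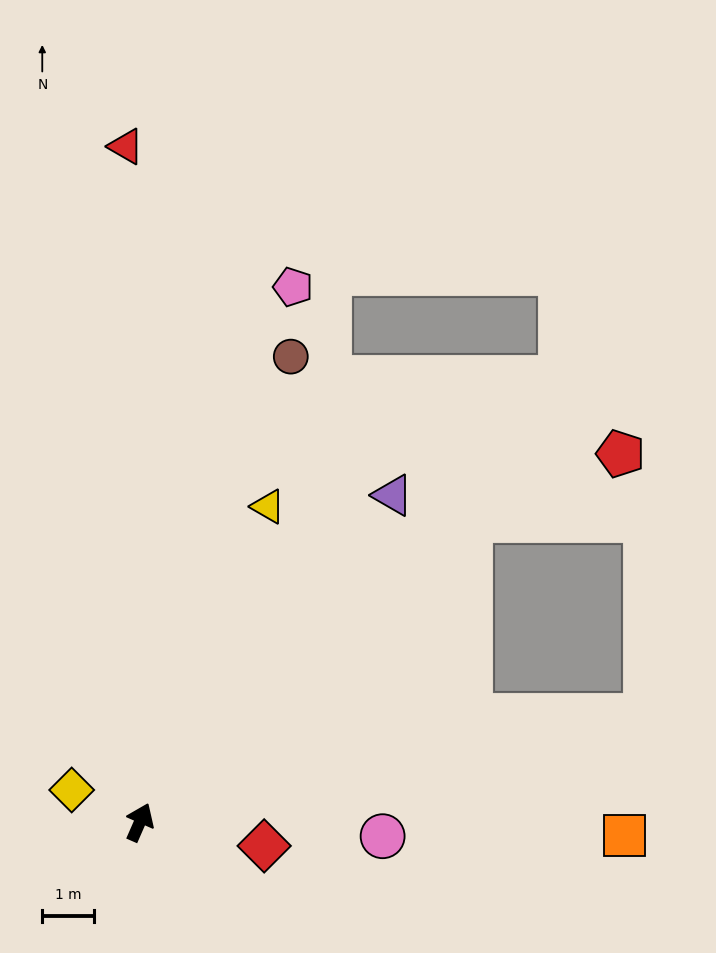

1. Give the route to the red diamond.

turn right 77°, forward 2.4 m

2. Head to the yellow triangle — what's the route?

forward 6.5 m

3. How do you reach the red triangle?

turn left 25°, forward 13.0 m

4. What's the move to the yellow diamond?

turn left 88°, forward 1.4 m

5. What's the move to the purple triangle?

turn right 14°, forward 7.9 m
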